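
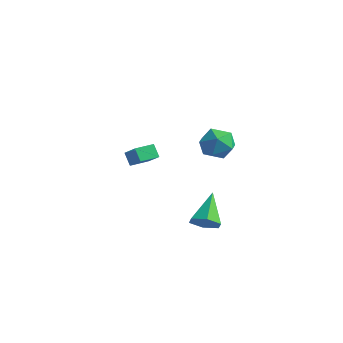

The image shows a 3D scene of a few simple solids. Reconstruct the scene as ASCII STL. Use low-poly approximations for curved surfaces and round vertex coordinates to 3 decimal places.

solid 
facet normal -0.599 0.179 0.780
outer loop
vertex -3.821 2.417 -2.375
vertex -3.497 3.593 -2.396
vertex -4.893 2.697 -3.263
endloop
endfacet
facet normal -0.266 -0.964 0.017
outer loop
vertex -4.323 2.527 -4.004
vertex -3.821 2.417 -2.375
vertex -4.893 2.697 -3.263
endloop
endfacet
facet normal -0.599 0.179 0.780
outer loop
vertex -4.893 2.697 -3.263
vertex -3.497 3.593 -2.396
vertex -4.569 3.873 -3.284
endloop
endfacet
facet normal -0.755 0.197 -0.626
outer loop
vertex -4.569 3.873 -3.284
vertex -4.323 2.527 -4.004
vertex -4.893 2.697 -3.263
endloop
endfacet
facet normal 0.755 -0.197 0.626
outer loop
vertex -3.821 2.417 -2.375
vertex -2.927 3.423 -3.137
vertex -3.497 3.593 -2.396
endloop
endfacet
facet normal -0.266 -0.964 0.017
outer loop
vertex -3.251 2.247 -3.116
vertex -3.821 2.417 -2.375
vertex -4.323 2.527 -4.004
endloop
endfacet
facet normal 0.755 -0.197 0.626
outer loop
vertex -3.251 2.247 -3.116
vertex -2.927 3.423 -3.137
vertex -3.821 2.417 -2.375
endloop
endfacet
facet normal 0.266 0.964 -0.017
outer loop
vertex -3.497 3.593 -2.396
vertex -2.927 3.423 -3.137
vertex -4.569 3.873 -3.284
endloop
endfacet
facet normal -0.755 0.197 -0.626
outer loop
vertex -3.999 3.703 -4.025
vertex -4.323 2.527 -4.004
vertex -4.569 3.873 -3.284
endloop
endfacet
facet normal 0.266 0.964 -0.017
outer loop
vertex -4.569 3.873 -3.284
vertex -2.927 3.423 -3.137
vertex -3.999 3.703 -4.025
endloop
endfacet
facet normal 0.599 -0.179 -0.780
outer loop
vertex -3.999 3.703 -4.025
vertex -3.251 2.247 -3.116
vertex -4.323 2.527 -4.004
endloop
endfacet
facet normal 0.599 -0.179 -0.780
outer loop
vertex -2.927 3.423 -3.137
vertex -3.251 2.247 -3.116
vertex -3.999 3.703 -4.025
endloop
endfacet
facet normal -0.796 0.578 -0.182
outer loop
vertex 0.708 4.092 -1.299
vertex 0.12 3.532 -0.506
vertex 0.723 4.452 -0.222
endloop
endfacet
facet normal -0.190 0.932 -0.309
outer loop
vertex 0.708 4.092 -1.299
vertex 0.723 4.452 -0.222
vertex 1.681 4.445 -0.832
endloop
endfacet
facet normal 0.178 0.571 -0.802
outer loop
vertex 0.708 4.092 -1.299
vertex 1.681 4.445 -0.832
vertex 1.67 3.522 -1.492
endloop
endfacet
facet normal -0.201 -0.007 -0.980
outer loop
vertex 0.708 4.092 -1.299
vertex 1.67 3.522 -1.492
vertex 0.706 2.957 -1.29
endloop
endfacet
facet normal -0.802 -0.003 -0.597
outer loop
vertex 0.708 4.092 -1.299
vertex 0.706 2.957 -1.29
vertex 0.12 3.532 -0.506
endloop
endfacet
facet normal 0.194 0.936 0.294
outer loop
vertex 1.681 4.445 -0.832
vertex 0.723 4.452 -0.222
vertex 1.694 4.103 0.25
endloop
endfacet
facet normal -0.787 0.362 0.499
outer loop
vertex 0.723 4.452 -0.222
vertex 0.12 3.532 -0.506
vertex 0.73 3.538 0.452
endloop
endfacet
facet normal -0.798 -0.577 -0.173
outer loop
vertex 0.12 3.532 -0.506
vertex 0.706 2.957 -1.29
vertex 0.719 2.615 -0.208
endloop
endfacet
facet normal 0.176 -0.583 -0.793
outer loop
vertex 0.706 2.957 -1.29
vertex 1.67 3.522 -1.492
vertex 1.677 2.608 -0.818
endloop
endfacet
facet normal 0.789 0.351 -0.504
outer loop
vertex 1.67 3.522 -1.492
vertex 1.681 4.445 -0.832
vertex 2.28 3.528 -0.534
endloop
endfacet
facet normal 0.201 0.007 0.980
outer loop
vertex 1.692 2.968 0.259
vertex 1.694 4.103 0.25
vertex 0.73 3.538 0.452
endloop
endfacet
facet normal -0.178 -0.571 0.802
outer loop
vertex 1.692 2.968 0.259
vertex 0.73 3.538 0.452
vertex 0.719 2.615 -0.208
endloop
endfacet
facet normal 0.190 -0.932 0.309
outer loop
vertex 1.692 2.968 0.259
vertex 0.719 2.615 -0.208
vertex 1.677 2.608 -0.818
endloop
endfacet
facet normal 0.796 -0.578 0.182
outer loop
vertex 1.692 2.968 0.259
vertex 1.677 2.608 -0.818
vertex 2.28 3.528 -0.534
endloop
endfacet
facet normal 0.802 0.003 0.597
outer loop
vertex 1.692 2.968 0.259
vertex 2.28 3.528 -0.534
vertex 1.694 4.103 0.25
endloop
endfacet
facet normal -0.176 0.583 0.793
outer loop
vertex 0.73 3.538 0.452
vertex 1.694 4.103 0.25
vertex 0.723 4.452 -0.222
endloop
endfacet
facet normal -0.789 -0.351 0.504
outer loop
vertex 0.719 2.615 -0.208
vertex 0.73 3.538 0.452
vertex 0.12 3.532 -0.506
endloop
endfacet
facet normal -0.194 -0.936 -0.294
outer loop
vertex 1.677 2.608 -0.818
vertex 0.719 2.615 -0.208
vertex 0.706 2.957 -1.29
endloop
endfacet
facet normal 0.787 -0.362 -0.499
outer loop
vertex 2.28 3.528 -0.534
vertex 1.677 2.608 -0.818
vertex 1.67 3.522 -1.492
endloop
endfacet
facet normal 0.798 0.577 0.173
outer loop
vertex 1.694 4.103 0.25
vertex 2.28 3.528 -0.534
vertex 1.681 4.445 -0.832
endloop
endfacet
facet normal 0.363 -0.699 -0.616
outer loop
vertex 3.681 0.815 -4.859
vertex 3.296 0.159 -4.342
vertex 2.826 0.53 -5.04
endloop
endfacet
facet normal -0.175 0.846 -0.504
outer loop
vertex 3.681 0.815 -4.859
vertex 2.826 0.53 -5.04
vertex 2.504 1.681 -2.998
endloop
endfacet
facet normal 0.364 -0.699 -0.616
outer loop
vertex 2.826 0.53 -5.04
vertex 3.296 0.159 -4.342
vertex 2.44 -0.126 -4.524
endloop
endfacet
facet normal -0.906 0.291 -0.307
outer loop
vertex 2.826 0.53 -5.04
vertex 2.44 -0.126 -4.524
vertex 2.504 1.681 -2.998
endloop
endfacet
facet normal 0.364 -0.698 -0.617
outer loop
vertex 2.44 -0.126 -4.524
vertex 3.296 0.159 -4.342
vertex 2.911 -0.498 -3.826
endloop
endfacet
facet normal -0.856 -0.315 0.409
outer loop
vertex 2.44 -0.126 -4.524
vertex 2.911 -0.498 -3.826
vertex 2.504 1.681 -2.998
endloop
endfacet
facet normal 0.364 -0.698 -0.617
outer loop
vertex 2.911 -0.498 -3.826
vertex 3.296 0.159 -4.342
vertex 3.766 -0.213 -3.644
endloop
endfacet
facet normal -0.075 -0.366 0.927
outer loop
vertex 2.911 -0.498 -3.826
vertex 3.766 -0.213 -3.644
vertex 2.504 1.681 -2.998
endloop
endfacet
facet normal 0.363 -0.699 -0.617
outer loop
vertex 3.766 -0.213 -3.644
vertex 3.296 0.159 -4.342
vertex 4.152 0.444 -4.161
endloop
endfacet
facet normal 0.657 0.189 0.730
outer loop
vertex 3.766 -0.213 -3.644
vertex 4.152 0.444 -4.161
vertex 2.504 1.681 -2.998
endloop
endfacet
facet normal 0.363 -0.699 -0.616
outer loop
vertex 4.152 0.444 -4.161
vertex 3.296 0.159 -4.342
vertex 3.681 0.815 -4.859
endloop
endfacet
facet normal 0.606 0.795 0.013
outer loop
vertex 4.152 0.444 -4.161
vertex 3.681 0.815 -4.859
vertex 2.504 1.681 -2.998
endloop
endfacet

endsolid


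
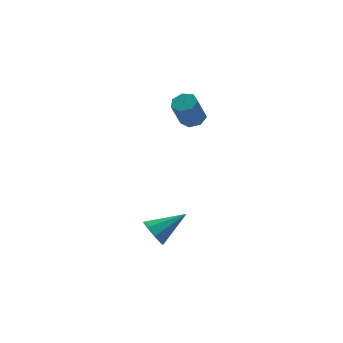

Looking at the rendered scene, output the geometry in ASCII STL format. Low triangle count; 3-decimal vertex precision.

solid 
facet normal 0.327 0.233 -0.916
outer loop
vertex 1.025 3.121 3.322
vertex 0.375 3.348 3.148
vertex 0.911 3.716 3.433
endloop
endfacet
facet normal 0.927 0.110 0.360
outer loop
vertex 1.025 3.121 3.322
vertex 0.911 3.716 3.433
vertex 0.494 2.744 4.806
endloop
endfacet
facet normal 0.927 0.109 0.359
outer loop
vertex 0.494 2.744 4.806
vertex 0.911 3.716 3.433
vertex 0.381 3.339 4.917
endloop
endfacet
facet normal -0.327 -0.233 0.916
outer loop
vertex 0.494 2.744 4.806
vertex 0.381 3.339 4.917
vertex -0.155 2.972 4.632
endloop
endfacet
facet normal 0.328 0.232 -0.916
outer loop
vertex 0.911 3.716 3.433
vertex 0.375 3.348 3.148
vertex 0.394 4.035 3.329
endloop
endfacet
facet normal 0.435 0.823 0.364
outer loop
vertex 0.911 3.716 3.433
vertex 0.394 4.035 3.329
vertex 0.381 3.339 4.917
endloop
endfacet
facet normal 0.435 0.823 0.364
outer loop
vertex 0.381 3.339 4.917
vertex 0.394 4.035 3.329
vertex -0.136 3.658 4.813
endloop
endfacet
facet normal -0.328 -0.233 0.916
outer loop
vertex 0.381 3.339 4.917
vertex -0.136 3.658 4.813
vertex -0.155 2.972 4.632
endloop
endfacet
facet normal 0.327 0.232 -0.916
outer loop
vertex 0.394 4.035 3.329
vertex 0.375 3.348 3.148
vertex -0.137 3.836 3.089
endloop
endfacet
facet normal -0.387 0.917 0.095
outer loop
vertex 0.394 4.035 3.329
vertex -0.137 3.836 3.089
vertex -0.136 3.658 4.813
endloop
endfacet
facet normal -0.387 0.917 0.095
outer loop
vertex -0.136 3.658 4.813
vertex -0.137 3.836 3.089
vertex -0.667 3.459 4.573
endloop
endfacet
facet normal -0.327 -0.233 0.916
outer loop
vertex -0.136 3.658 4.813
vertex -0.667 3.459 4.573
vertex -0.155 2.972 4.632
endloop
endfacet
facet normal 0.328 0.233 -0.916
outer loop
vertex -0.137 3.836 3.089
vertex 0.375 3.348 3.148
vertex -0.283 3.271 2.893
endloop
endfacet
facet normal -0.915 0.321 -0.245
outer loop
vertex -0.137 3.836 3.089
vertex -0.283 3.271 2.893
vertex -0.667 3.459 4.573
endloop
endfacet
facet normal -0.915 0.321 -0.245
outer loop
vertex -0.667 3.459 4.573
vertex -0.283 3.271 2.893
vertex -0.813 2.894 4.377
endloop
endfacet
facet normal -0.327 -0.233 0.916
outer loop
vertex -0.667 3.459 4.573
vertex -0.813 2.894 4.377
vertex -0.155 2.972 4.632
endloop
endfacet
facet normal 0.328 0.233 -0.916
outer loop
vertex -0.283 3.271 2.893
vertex 0.375 3.348 3.148
vertex 0.067 2.764 2.889
endloop
endfacet
facet normal -0.755 -0.518 -0.401
outer loop
vertex -0.283 3.271 2.893
vertex 0.067 2.764 2.889
vertex -0.813 2.894 4.377
endloop
endfacet
facet normal -0.755 -0.518 -0.401
outer loop
vertex -0.813 2.894 4.377
vertex 0.067 2.764 2.889
vertex -0.463 2.387 4.373
endloop
endfacet
facet normal -0.327 -0.233 0.916
outer loop
vertex -0.813 2.894 4.377
vertex -0.463 2.387 4.373
vertex -0.155 2.972 4.632
endloop
endfacet
facet normal 0.327 0.233 -0.916
outer loop
vertex 0.067 2.764 2.889
vertex 0.375 3.348 3.148
vertex 0.649 2.697 3.08
endloop
endfacet
facet normal -0.027 -0.966 -0.255
outer loop
vertex 0.067 2.764 2.889
vertex 0.649 2.697 3.08
vertex -0.463 2.387 4.373
endloop
endfacet
facet normal -0.027 -0.966 -0.255
outer loop
vertex -0.463 2.387 4.373
vertex 0.649 2.697 3.08
vertex 0.119 2.32 4.564
endloop
endfacet
facet normal -0.327 -0.233 0.916
outer loop
vertex -0.463 2.387 4.373
vertex 0.119 2.32 4.564
vertex -0.155 2.972 4.632
endloop
endfacet
facet normal 0.327 0.233 -0.916
outer loop
vertex 0.649 2.697 3.08
vertex 0.375 3.348 3.148
vertex 1.025 3.121 3.322
endloop
endfacet
facet normal 0.722 -0.687 0.083
outer loop
vertex 0.649 2.697 3.08
vertex 1.025 3.121 3.322
vertex 0.119 2.32 4.564
endloop
endfacet
facet normal 0.722 -0.687 0.084
outer loop
vertex 0.119 2.32 4.564
vertex 1.025 3.121 3.322
vertex 0.494 2.744 4.806
endloop
endfacet
facet normal -0.327 -0.233 0.916
outer loop
vertex 0.119 2.32 4.564
vertex 0.494 2.744 4.806
vertex -0.155 2.972 4.632
endloop
endfacet
facet normal -0.854 -0.190 -0.484
outer loop
vertex -2.326 -3.04 -0.946
vertex -2.655 -3.343 -0.247
vertex -2.62 -2.594 -0.602
endloop
endfacet
facet normal 0.535 0.708 -0.460
outer loop
vertex -2.326 -3.04 -0.946
vertex -2.62 -2.594 -0.602
vertex -1.005 -2.977 0.687
endloop
endfacet
facet normal -0.855 -0.189 -0.484
outer loop
vertex -2.62 -2.594 -0.602
vertex -2.655 -3.343 -0.247
vertex -2.934 -2.587 -0.05
endloop
endfacet
facet normal 0.167 0.982 0.083
outer loop
vertex -2.62 -2.594 -0.602
vertex -2.934 -2.587 -0.05
vertex -1.005 -2.977 0.687
endloop
endfacet
facet normal -0.855 -0.190 -0.483
outer loop
vertex -2.934 -2.587 -0.05
vertex -2.655 -3.343 -0.247
vertex -3.084 -3.023 0.387
endloop
endfacet
facet normal -0.114 0.723 0.682
outer loop
vertex -2.934 -2.587 -0.05
vertex -3.084 -3.023 0.387
vertex -1.005 -2.977 0.687
endloop
endfacet
facet normal -0.855 -0.189 -0.483
outer loop
vertex -3.084 -3.023 0.387
vertex -2.655 -3.343 -0.247
vertex -2.983 -3.647 0.453
endloop
endfacet
facet normal -0.144 0.081 0.986
outer loop
vertex -3.084 -3.023 0.387
vertex -2.983 -3.647 0.453
vertex -1.005 -2.977 0.687
endloop
endfacet
facet normal -0.855 -0.191 -0.483
outer loop
vertex -2.983 -3.647 0.453
vertex -2.655 -3.343 -0.247
vertex -2.689 -4.093 0.109
endloop
endfacet
facet normal 0.096 -0.568 0.818
outer loop
vertex -2.983 -3.647 0.453
vertex -2.689 -4.093 0.109
vertex -1.005 -2.977 0.687
endloop
endfacet
facet normal -0.855 -0.190 -0.483
outer loop
vertex -2.689 -4.093 0.109
vertex -2.655 -3.343 -0.247
vertex -2.375 -4.1 -0.444
endloop
endfacet
facet normal 0.464 -0.842 0.274
outer loop
vertex -2.689 -4.093 0.109
vertex -2.375 -4.1 -0.444
vertex -1.005 -2.977 0.687
endloop
endfacet
facet normal -0.854 -0.190 -0.484
outer loop
vertex -2.375 -4.1 -0.444
vertex -2.655 -3.343 -0.247
vertex -2.225 -3.664 -0.88
endloop
endfacet
facet normal 0.745 -0.582 -0.325
outer loop
vertex -2.375 -4.1 -0.444
vertex -2.225 -3.664 -0.88
vertex -1.005 -2.977 0.687
endloop
endfacet
facet normal -0.854 -0.189 -0.484
outer loop
vertex -2.225 -3.664 -0.88
vertex -2.655 -3.343 -0.247
vertex -2.326 -3.04 -0.946
endloop
endfacet
facet normal 0.775 0.059 -0.629
outer loop
vertex -2.225 -3.664 -0.88
vertex -2.326 -3.04 -0.946
vertex -1.005 -2.977 0.687
endloop
endfacet

endsolid


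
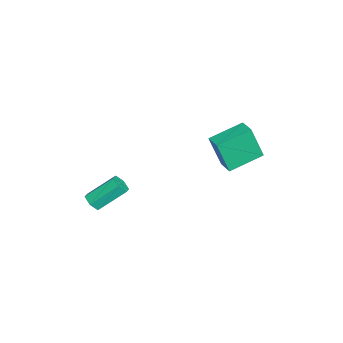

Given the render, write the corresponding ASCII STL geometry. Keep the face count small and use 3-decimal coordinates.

solid 
facet normal -0.542 0.795 0.273
outer loop
vertex -4.358 3.454 3.421
vertex -3.492 3.983 3.598
vertex -4.366 4.145 1.396
endloop
endfacet
facet normal -0.840 -0.514 -0.172
outer loop
vertex -3.228 2.477 0.822
vertex -4.358 3.454 3.421
vertex -4.366 4.145 1.396
endloop
endfacet
facet normal -0.543 0.794 0.274
outer loop
vertex -4.366 4.145 1.396
vertex -3.492 3.983 3.598
vertex -3.501 4.675 1.573
endloop
endfacet
facet normal -0.004 0.323 -0.946
outer loop
vertex -3.501 4.675 1.573
vertex -3.228 2.477 0.822
vertex -4.366 4.145 1.396
endloop
endfacet
facet normal 0.004 -0.323 0.946
outer loop
vertex -4.358 3.454 3.421
vertex -2.354 2.315 3.024
vertex -3.492 3.983 3.598
endloop
endfacet
facet normal -0.840 -0.514 -0.172
outer loop
vertex -3.219 1.785 2.847
vertex -4.358 3.454 3.421
vertex -3.228 2.477 0.822
endloop
endfacet
facet normal 0.004 -0.323 0.946
outer loop
vertex -3.219 1.785 2.847
vertex -2.354 2.315 3.024
vertex -4.358 3.454 3.421
endloop
endfacet
facet normal 0.840 0.514 0.172
outer loop
vertex -3.492 3.983 3.598
vertex -2.354 2.315 3.024
vertex -3.501 4.675 1.573
endloop
endfacet
facet normal -0.004 0.323 -0.946
outer loop
vertex -2.362 3.006 0.999
vertex -3.228 2.477 0.822
vertex -3.501 4.675 1.573
endloop
endfacet
facet normal 0.840 0.514 0.172
outer loop
vertex -3.501 4.675 1.573
vertex -2.354 2.315 3.024
vertex -2.362 3.006 0.999
endloop
endfacet
facet normal 0.542 -0.795 -0.274
outer loop
vertex -2.362 3.006 0.999
vertex -3.219 1.785 2.847
vertex -3.228 2.477 0.822
endloop
endfacet
facet normal 0.543 -0.794 -0.273
outer loop
vertex -2.354 2.315 3.024
vertex -3.219 1.785 2.847
vertex -2.362 3.006 0.999
endloop
endfacet
facet normal 0.242 -0.728 -0.642
outer loop
vertex 1.707 -3.65 0.926
vertex 1.144 -3.612 0.671
vertex 1.607 -3.264 0.451
endloop
endfacet
facet normal 0.957 0.289 0.033
outer loop
vertex 1.707 -3.65 0.926
vertex 1.607 -3.264 0.451
vertex 1.24 -2.245 2.164
endloop
endfacet
facet normal 0.957 0.289 0.033
outer loop
vertex 1.24 -2.245 2.164
vertex 1.607 -3.264 0.451
vertex 1.14 -1.859 1.689
endloop
endfacet
facet normal -0.243 0.727 0.642
outer loop
vertex 1.24 -2.245 2.164
vertex 1.14 -1.859 1.689
vertex 0.676 -2.208 1.909
endloop
endfacet
facet normal 0.242 -0.728 -0.641
outer loop
vertex 1.607 -3.264 0.451
vertex 1.144 -3.612 0.671
vertex 1.043 -3.227 0.196
endloop
endfacet
facet normal 0.338 0.683 -0.648
outer loop
vertex 1.607 -3.264 0.451
vertex 1.043 -3.227 0.196
vertex 1.14 -1.859 1.689
endloop
endfacet
facet normal 0.338 0.683 -0.648
outer loop
vertex 1.14 -1.859 1.689
vertex 1.043 -3.227 0.196
vertex 0.576 -1.822 1.434
endloop
endfacet
facet normal -0.243 0.727 0.642
outer loop
vertex 1.14 -1.859 1.689
vertex 0.576 -1.822 1.434
vertex 0.676 -2.208 1.909
endloop
endfacet
facet normal 0.242 -0.728 -0.641
outer loop
vertex 1.043 -3.227 0.196
vertex 1.144 -3.612 0.671
vertex 0.58 -3.575 0.416
endloop
endfacet
facet normal -0.619 0.393 -0.680
outer loop
vertex 1.043 -3.227 0.196
vertex 0.58 -3.575 0.416
vertex 0.576 -1.822 1.434
endloop
endfacet
facet normal -0.619 0.393 -0.680
outer loop
vertex 0.576 -1.822 1.434
vertex 0.58 -3.575 0.416
vertex 0.113 -2.17 1.654
endloop
endfacet
facet normal -0.242 0.728 0.642
outer loop
vertex 0.576 -1.822 1.434
vertex 0.113 -2.17 1.654
vertex 0.676 -2.208 1.909
endloop
endfacet
facet normal 0.243 -0.727 -0.642
outer loop
vertex 0.58 -3.575 0.416
vertex 1.144 -3.612 0.671
vertex 0.68 -3.961 0.891
endloop
endfacet
facet normal -0.957 -0.289 -0.033
outer loop
vertex 0.58 -3.575 0.416
vertex 0.68 -3.961 0.891
vertex 0.113 -2.17 1.654
endloop
endfacet
facet normal -0.957 -0.289 -0.033
outer loop
vertex 0.113 -2.17 1.654
vertex 0.68 -3.961 0.891
vertex 0.213 -2.556 2.129
endloop
endfacet
facet normal -0.242 0.728 0.642
outer loop
vertex 0.113 -2.17 1.654
vertex 0.213 -2.556 2.129
vertex 0.676 -2.208 1.909
endloop
endfacet
facet normal 0.243 -0.727 -0.642
outer loop
vertex 0.68 -3.961 0.891
vertex 1.144 -3.612 0.671
vertex 1.244 -3.998 1.146
endloop
endfacet
facet normal -0.338 -0.683 0.648
outer loop
vertex 0.68 -3.961 0.891
vertex 1.244 -3.998 1.146
vertex 0.213 -2.556 2.129
endloop
endfacet
facet normal -0.338 -0.683 0.648
outer loop
vertex 0.213 -2.556 2.129
vertex 1.244 -3.998 1.146
vertex 0.777 -2.593 2.384
endloop
endfacet
facet normal -0.242 0.728 0.641
outer loop
vertex 0.213 -2.556 2.129
vertex 0.777 -2.593 2.384
vertex 0.676 -2.208 1.909
endloop
endfacet
facet normal 0.242 -0.728 -0.642
outer loop
vertex 1.244 -3.998 1.146
vertex 1.144 -3.612 0.671
vertex 1.707 -3.65 0.926
endloop
endfacet
facet normal 0.619 -0.393 0.680
outer loop
vertex 1.244 -3.998 1.146
vertex 1.707 -3.65 0.926
vertex 0.777 -2.593 2.384
endloop
endfacet
facet normal 0.619 -0.393 0.680
outer loop
vertex 0.777 -2.593 2.384
vertex 1.707 -3.65 0.926
vertex 1.24 -2.245 2.164
endloop
endfacet
facet normal -0.242 0.728 0.641
outer loop
vertex 0.777 -2.593 2.384
vertex 1.24 -2.245 2.164
vertex 0.676 -2.208 1.909
endloop
endfacet

endsolid


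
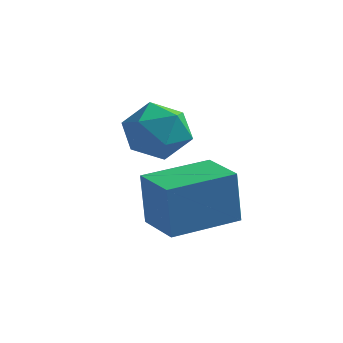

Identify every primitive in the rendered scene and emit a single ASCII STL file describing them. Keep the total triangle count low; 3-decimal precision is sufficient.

solid 
facet normal -0.748 0.658 -0.087
outer loop
vertex 0.017 1.143 0.902
vertex 1.444 2.777 0.98
vertex 0.174 1.09 -0.85
endloop
endfacet
facet normal -0.658 -0.752 -0.036
outer loop
vertex 1.296 0.103 -0.72
vertex 0.017 1.143 0.902
vertex 0.174 1.09 -0.85
endloop
endfacet
facet normal -0.748 0.658 -0.087
outer loop
vertex 0.174 1.09 -0.85
vertex 1.444 2.777 0.98
vertex 1.6 2.723 -0.772
endloop
endfacet
facet normal 0.089 -0.030 -0.996
outer loop
vertex 1.6 2.723 -0.772
vertex 1.296 0.103 -0.72
vertex 0.174 1.09 -0.85
endloop
endfacet
facet normal -0.089 0.030 0.996
outer loop
vertex 0.017 1.143 0.902
vertex 2.566 1.79 1.11
vertex 1.444 2.777 0.98
endloop
endfacet
facet normal -0.657 -0.753 -0.035
outer loop
vertex 1.14 0.157 1.032
vertex 0.017 1.143 0.902
vertex 1.296 0.103 -0.72
endloop
endfacet
facet normal -0.089 0.030 0.996
outer loop
vertex 1.14 0.157 1.032
vertex 2.566 1.79 1.11
vertex 0.017 1.143 0.902
endloop
endfacet
facet normal 0.658 0.752 0.035
outer loop
vertex 1.444 2.777 0.98
vertex 2.566 1.79 1.11
vertex 1.6 2.723 -0.772
endloop
endfacet
facet normal 0.089 -0.030 -0.996
outer loop
vertex 2.723 1.737 -0.642
vertex 1.296 0.103 -0.72
vertex 1.6 2.723 -0.772
endloop
endfacet
facet normal 0.657 0.753 0.036
outer loop
vertex 1.6 2.723 -0.772
vertex 2.566 1.79 1.11
vertex 2.723 1.737 -0.642
endloop
endfacet
facet normal 0.748 -0.658 0.087
outer loop
vertex 2.723 1.737 -0.642
vertex 1.14 0.157 1.032
vertex 1.296 0.103 -0.72
endloop
endfacet
facet normal 0.748 -0.658 0.087
outer loop
vertex 2.566 1.79 1.11
vertex 1.14 0.157 1.032
vertex 2.723 1.737 -0.642
endloop
endfacet
facet normal 0.063 0.996 -0.068
outer loop
vertex -0.243 4.651 0.641
vertex -1.093 4.755 1.371
vertex -0.032 4.713 1.744
endloop
endfacet
facet normal 0.701 0.692 -0.173
outer loop
vertex -0.243 4.651 0.641
vertex -0.032 4.713 1.744
vertex 0.533 3.981 1.104
endloop
endfacet
facet normal 0.644 0.244 -0.725
outer loop
vertex -0.243 4.651 0.641
vertex 0.533 3.981 1.104
vertex -0.178 3.57 0.335
endloop
endfacet
facet normal -0.029 0.271 -0.962
outer loop
vertex -0.243 4.651 0.641
vertex -0.178 3.57 0.335
vertex -1.183 4.049 0.5
endloop
endfacet
facet normal -0.388 0.735 -0.556
outer loop
vertex -0.243 4.651 0.641
vertex -1.183 4.049 0.5
vertex -1.093 4.755 1.371
endloop
endfacet
facet normal 0.860 0.308 0.407
outer loop
vertex 0.533 3.981 1.104
vertex -0.032 4.713 1.744
vertex 0.163 3.671 2.12
endloop
endfacet
facet normal -0.171 0.799 0.576
outer loop
vertex -0.032 4.713 1.744
vertex -1.093 4.755 1.371
vertex -0.842 4.15 2.285
endloop
endfacet
facet normal -0.901 0.378 -0.213
outer loop
vertex -1.093 4.755 1.371
vertex -1.183 4.049 0.5
vertex -1.553 3.739 1.516
endloop
endfacet
facet normal -0.321 -0.374 -0.870
outer loop
vertex -1.183 4.049 0.5
vertex -0.178 3.57 0.335
vertex -0.988 3.007 0.876
endloop
endfacet
facet normal 0.768 -0.417 -0.487
outer loop
vertex -0.178 3.57 0.335
vertex 0.533 3.981 1.104
vertex 0.073 2.965 1.249
endloop
endfacet
facet normal 0.029 -0.271 0.962
outer loop
vertex -0.777 3.069 1.979
vertex 0.163 3.671 2.12
vertex -0.842 4.15 2.285
endloop
endfacet
facet normal -0.644 -0.244 0.725
outer loop
vertex -0.777 3.069 1.979
vertex -0.842 4.15 2.285
vertex -1.553 3.739 1.516
endloop
endfacet
facet normal -0.701 -0.692 0.173
outer loop
vertex -0.777 3.069 1.979
vertex -1.553 3.739 1.516
vertex -0.988 3.007 0.876
endloop
endfacet
facet normal -0.063 -0.996 0.068
outer loop
vertex -0.777 3.069 1.979
vertex -0.988 3.007 0.876
vertex 0.073 2.965 1.249
endloop
endfacet
facet normal 0.388 -0.735 0.556
outer loop
vertex -0.777 3.069 1.979
vertex 0.073 2.965 1.249
vertex 0.163 3.671 2.12
endloop
endfacet
facet normal 0.321 0.374 0.870
outer loop
vertex -0.842 4.15 2.285
vertex 0.163 3.671 2.12
vertex -0.032 4.713 1.744
endloop
endfacet
facet normal -0.768 0.417 0.487
outer loop
vertex -1.553 3.739 1.516
vertex -0.842 4.15 2.285
vertex -1.093 4.755 1.371
endloop
endfacet
facet normal -0.860 -0.308 -0.407
outer loop
vertex -0.988 3.007 0.876
vertex -1.553 3.739 1.516
vertex -1.183 4.049 0.5
endloop
endfacet
facet normal 0.171 -0.799 -0.576
outer loop
vertex 0.073 2.965 1.249
vertex -0.988 3.007 0.876
vertex -0.178 3.57 0.335
endloop
endfacet
facet normal 0.901 -0.378 0.213
outer loop
vertex 0.163 3.671 2.12
vertex 0.073 2.965 1.249
vertex 0.533 3.981 1.104
endloop
endfacet

endsolid


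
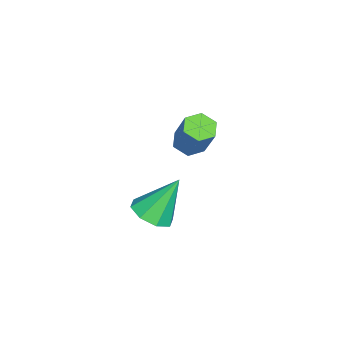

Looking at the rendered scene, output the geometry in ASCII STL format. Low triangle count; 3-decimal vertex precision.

solid 
facet normal -0.379 -0.333 -0.864
outer loop
vertex -3.185 3.051 -0.63
vertex -3.856 2.938 -0.292
vertex -3.703 3.607 -0.617
endloop
endfacet
facet normal 0.626 0.595 -0.504
outer loop
vertex -3.185 3.051 -0.63
vertex -3.703 3.607 -0.617
vertex -2.473 3.676 0.994
endloop
endfacet
facet normal 0.627 0.594 -0.504
outer loop
vertex -2.473 3.676 0.994
vertex -3.703 3.607 -0.617
vertex -2.99 4.232 1.007
endloop
endfacet
facet normal 0.379 0.332 0.864
outer loop
vertex -2.473 3.676 0.994
vertex -2.99 4.232 1.007
vertex -3.144 3.562 1.332
endloop
endfacet
facet normal -0.379 -0.333 -0.864
outer loop
vertex -3.703 3.607 -0.617
vertex -3.856 2.938 -0.292
vertex -4.374 3.494 -0.279
endloop
endfacet
facet normal -0.276 0.931 -0.237
outer loop
vertex -3.703 3.607 -0.617
vertex -4.374 3.494 -0.279
vertex -2.99 4.232 1.007
endloop
endfacet
facet normal -0.276 0.931 -0.237
outer loop
vertex -2.99 4.232 1.007
vertex -4.374 3.494 -0.279
vertex -3.661 4.119 1.345
endloop
endfacet
facet normal 0.379 0.332 0.864
outer loop
vertex -2.99 4.232 1.007
vertex -3.661 4.119 1.345
vertex -3.144 3.562 1.332
endloop
endfacet
facet normal -0.379 -0.333 -0.864
outer loop
vertex -4.374 3.494 -0.279
vertex -3.856 2.938 -0.292
vertex -4.527 2.824 0.046
endloop
endfacet
facet normal -0.903 0.336 0.267
outer loop
vertex -4.374 3.494 -0.279
vertex -4.527 2.824 0.046
vertex -3.661 4.119 1.345
endloop
endfacet
facet normal -0.903 0.337 0.266
outer loop
vertex -3.661 4.119 1.345
vertex -4.527 2.824 0.046
vertex -3.815 3.449 1.67
endloop
endfacet
facet normal 0.379 0.332 0.864
outer loop
vertex -3.661 4.119 1.345
vertex -3.815 3.449 1.67
vertex -3.144 3.562 1.332
endloop
endfacet
facet normal -0.379 -0.332 -0.864
outer loop
vertex -4.527 2.824 0.046
vertex -3.856 2.938 -0.292
vertex -4.01 2.268 0.033
endloop
endfacet
facet normal -0.627 -0.595 0.504
outer loop
vertex -4.527 2.824 0.046
vertex -4.01 2.268 0.033
vertex -3.815 3.449 1.67
endloop
endfacet
facet normal -0.626 -0.595 0.504
outer loop
vertex -3.815 3.449 1.67
vertex -4.01 2.268 0.033
vertex -3.297 2.893 1.657
endloop
endfacet
facet normal 0.379 0.333 0.864
outer loop
vertex -3.815 3.449 1.67
vertex -3.297 2.893 1.657
vertex -3.144 3.562 1.332
endloop
endfacet
facet normal -0.379 -0.332 -0.864
outer loop
vertex -4.01 2.268 0.033
vertex -3.856 2.938 -0.292
vertex -3.339 2.381 -0.305
endloop
endfacet
facet normal 0.276 -0.931 0.237
outer loop
vertex -4.01 2.268 0.033
vertex -3.339 2.381 -0.305
vertex -3.297 2.893 1.657
endloop
endfacet
facet normal 0.276 -0.931 0.237
outer loop
vertex -3.297 2.893 1.657
vertex -3.339 2.381 -0.305
vertex -2.626 3.006 1.319
endloop
endfacet
facet normal 0.379 0.333 0.864
outer loop
vertex -3.297 2.893 1.657
vertex -2.626 3.006 1.319
vertex -3.144 3.562 1.332
endloop
endfacet
facet normal -0.379 -0.332 -0.864
outer loop
vertex -3.339 2.381 -0.305
vertex -3.856 2.938 -0.292
vertex -3.185 3.051 -0.63
endloop
endfacet
facet normal 0.903 -0.337 -0.267
outer loop
vertex -3.339 2.381 -0.305
vertex -3.185 3.051 -0.63
vertex -2.626 3.006 1.319
endloop
endfacet
facet normal 0.903 -0.336 -0.267
outer loop
vertex -2.626 3.006 1.319
vertex -3.185 3.051 -0.63
vertex -2.473 3.676 0.994
endloop
endfacet
facet normal 0.379 0.333 0.864
outer loop
vertex -2.626 3.006 1.319
vertex -2.473 3.676 0.994
vertex -3.144 3.562 1.332
endloop
endfacet
facet normal 0.256 -0.454 -0.853
outer loop
vertex 2.123 2.53 -0.254
vertex 1.261 2.759 -0.635
vertex 2.131 3.186 -0.601
endloop
endfacet
facet normal 0.791 0.279 0.545
outer loop
vertex 2.123 2.53 -0.254
vertex 2.131 3.186 -0.601
vertex 0.719 3.721 1.175
endloop
endfacet
facet normal 0.256 -0.454 -0.854
outer loop
vertex 2.131 3.186 -0.601
vertex 1.261 2.759 -0.635
vertex 1.63 3.592 -0.967
endloop
endfacet
facet normal 0.537 0.824 0.179
outer loop
vertex 2.131 3.186 -0.601
vertex 1.63 3.592 -0.967
vertex 0.719 3.721 1.175
endloop
endfacet
facet normal 0.256 -0.454 -0.854
outer loop
vertex 1.63 3.592 -0.967
vertex 1.261 2.759 -0.635
vertex 0.912 3.51 -1.139
endloop
endfacet
facet normal -0.090 0.991 -0.098
outer loop
vertex 1.63 3.592 -0.967
vertex 0.912 3.51 -1.139
vertex 0.719 3.721 1.175
endloop
endfacet
facet normal 0.256 -0.454 -0.854
outer loop
vertex 0.912 3.51 -1.139
vertex 1.261 2.759 -0.635
vertex 0.399 2.988 -1.015
endloop
endfacet
facet normal -0.722 0.681 -0.122
outer loop
vertex 0.912 3.51 -1.139
vertex 0.399 2.988 -1.015
vertex 0.719 3.721 1.175
endloop
endfacet
facet normal 0.256 -0.453 -0.854
outer loop
vertex 0.399 2.988 -1.015
vertex 1.261 2.759 -0.635
vertex 0.391 2.332 -0.669
endloop
endfacet
facet normal -0.990 0.075 0.120
outer loop
vertex 0.399 2.988 -1.015
vertex 0.391 2.332 -0.669
vertex 0.719 3.721 1.175
endloop
endfacet
facet normal 0.256 -0.454 -0.853
outer loop
vertex 0.391 2.332 -0.669
vertex 1.261 2.759 -0.635
vertex 0.893 1.926 -0.302
endloop
endfacet
facet normal -0.736 -0.471 0.486
outer loop
vertex 0.391 2.332 -0.669
vertex 0.893 1.926 -0.302
vertex 0.719 3.721 1.175
endloop
endfacet
facet normal 0.255 -0.454 -0.854
outer loop
vertex 0.893 1.926 -0.302
vertex 1.261 2.759 -0.635
vertex 1.61 2.007 -0.131
endloop
endfacet
facet normal -0.110 -0.638 0.762
outer loop
vertex 0.893 1.926 -0.302
vertex 1.61 2.007 -0.131
vertex 0.719 3.721 1.175
endloop
endfacet
facet normal 0.257 -0.453 -0.854
outer loop
vertex 1.61 2.007 -0.131
vertex 1.261 2.759 -0.635
vertex 2.123 2.53 -0.254
endloop
endfacet
facet normal 0.523 -0.328 0.787
outer loop
vertex 1.61 2.007 -0.131
vertex 2.123 2.53 -0.254
vertex 0.719 3.721 1.175
endloop
endfacet

endsolid


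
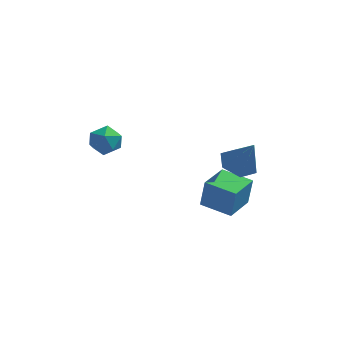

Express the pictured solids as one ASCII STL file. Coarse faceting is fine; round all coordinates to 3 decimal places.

solid 
facet normal -0.942 0.315 0.114
outer loop
vertex 1.06 -2.458 -2.635
vertex 1.624 -0.722 -2.766
vertex 0.84 -2.512 -4.31
endloop
endfacet
facet normal -0.308 -0.949 0.071
outer loop
vertex 2.536 -3.078 -4.514
vertex 1.06 -2.458 -2.635
vertex 0.84 -2.512 -4.31
endloop
endfacet
facet normal -0.942 0.314 0.114
outer loop
vertex 0.84 -2.512 -4.31
vertex 1.624 -0.722 -2.766
vertex 1.403 -0.776 -4.44
endloop
endfacet
facet normal -0.130 -0.032 -0.991
outer loop
vertex 1.403 -0.776 -4.44
vertex 2.536 -3.078 -4.514
vertex 0.84 -2.512 -4.31
endloop
endfacet
facet normal 0.130 0.033 0.991
outer loop
vertex 1.06 -2.458 -2.635
vertex 3.32 -1.288 -2.97
vertex 1.624 -0.722 -2.766
endloop
endfacet
facet normal -0.308 -0.949 0.071
outer loop
vertex 2.757 -3.024 -2.84
vertex 1.06 -2.458 -2.635
vertex 2.536 -3.078 -4.514
endloop
endfacet
facet normal 0.130 0.032 0.991
outer loop
vertex 2.757 -3.024 -2.84
vertex 3.32 -1.288 -2.97
vertex 1.06 -2.458 -2.635
endloop
endfacet
facet normal 0.308 0.949 -0.071
outer loop
vertex 1.624 -0.722 -2.766
vertex 3.32 -1.288 -2.97
vertex 1.403 -0.776 -4.44
endloop
endfacet
facet normal -0.131 -0.032 -0.991
outer loop
vertex 3.1 -1.342 -4.645
vertex 2.536 -3.078 -4.514
vertex 1.403 -0.776 -4.44
endloop
endfacet
facet normal 0.308 0.949 -0.071
outer loop
vertex 1.403 -0.776 -4.44
vertex 3.32 -1.288 -2.97
vertex 3.1 -1.342 -4.645
endloop
endfacet
facet normal 0.942 -0.315 -0.114
outer loop
vertex 3.1 -1.342 -4.645
vertex 2.757 -3.024 -2.84
vertex 2.536 -3.078 -4.514
endloop
endfacet
facet normal 0.943 -0.314 -0.114
outer loop
vertex 3.32 -1.288 -2.97
vertex 2.757 -3.024 -2.84
vertex 3.1 -1.342 -4.645
endloop
endfacet
facet normal -0.425 0.186 -0.886
outer loop
vertex 3.804 -3.259 -0.931
vertex 2.872 -3.101 -0.45
vertex 3.536 -2.288 -0.598
endloop
endfacet
facet normal 0.968 0.242 0.074
outer loop
vertex 3.804 -3.259 -0.931
vertex 3.536 -2.288 -0.598
vertex 3.688 -3.459 1.25
endloop
endfacet
facet normal -0.425 0.186 -0.886
outer loop
vertex 3.536 -2.288 -0.598
vertex 2.872 -3.101 -0.45
vertex 2.604 -2.131 -0.118
endloop
endfacet
facet normal 0.378 0.796 0.473
outer loop
vertex 3.536 -2.288 -0.598
vertex 2.604 -2.131 -0.118
vertex 3.688 -3.459 1.25
endloop
endfacet
facet normal -0.425 0.186 -0.886
outer loop
vertex 2.604 -2.131 -0.118
vertex 2.872 -3.101 -0.45
vertex 1.94 -2.944 0.03
endloop
endfacet
facet normal -0.406 0.474 0.782
outer loop
vertex 2.604 -2.131 -0.118
vertex 1.94 -2.944 0.03
vertex 3.688 -3.459 1.25
endloop
endfacet
facet normal -0.425 0.187 -0.886
outer loop
vertex 1.94 -2.944 0.03
vertex 2.872 -3.101 -0.45
vertex 2.208 -3.915 -0.303
endloop
endfacet
facet normal -0.601 -0.403 0.691
outer loop
vertex 1.94 -2.944 0.03
vertex 2.208 -3.915 -0.303
vertex 3.688 -3.459 1.25
endloop
endfacet
facet normal -0.425 0.187 -0.886
outer loop
vertex 2.208 -3.915 -0.303
vertex 2.872 -3.101 -0.45
vertex 3.14 -4.072 -0.783
endloop
endfacet
facet normal -0.011 -0.957 0.291
outer loop
vertex 2.208 -3.915 -0.303
vertex 3.14 -4.072 -0.783
vertex 3.688 -3.459 1.25
endloop
endfacet
facet normal -0.425 0.186 -0.886
outer loop
vertex 3.14 -4.072 -0.783
vertex 2.872 -3.101 -0.45
vertex 3.804 -3.259 -0.931
endloop
endfacet
facet normal 0.773 -0.634 -0.017
outer loop
vertex 3.14 -4.072 -0.783
vertex 3.804 -3.259 -0.931
vertex 3.688 -3.459 1.25
endloop
endfacet
facet normal -0.114 0.969 -0.218
outer loop
vertex -3.92 -2.8 -0.23
vertex -4.367 -2.66 0.628
vertex -3.397 -2.561 0.561
endloop
endfacet
facet normal 0.472 0.707 -0.526
outer loop
vertex -3.92 -2.8 -0.23
vertex -3.397 -2.561 0.561
vertex -3.065 -3.242 -0.057
endloop
endfacet
facet normal 0.277 0.165 -0.947
outer loop
vertex -3.92 -2.8 -0.23
vertex -3.065 -3.242 -0.057
vertex -3.831 -3.763 -0.372
endloop
endfacet
facet normal -0.432 0.092 -0.897
outer loop
vertex -3.92 -2.8 -0.23
vertex -3.831 -3.763 -0.372
vertex -4.635 -3.403 0.052
endloop
endfacet
facet normal -0.673 0.589 -0.447
outer loop
vertex -3.92 -2.8 -0.23
vertex -4.635 -3.403 0.052
vertex -4.367 -2.66 0.628
endloop
endfacet
facet normal 0.895 0.447 -0.012
outer loop
vertex -3.065 -3.242 -0.057
vertex -3.397 -2.561 0.561
vertex -2.985 -3.377 0.908
endloop
endfacet
facet normal -0.055 0.871 0.487
outer loop
vertex -3.397 -2.561 0.561
vertex -4.367 -2.66 0.628
vertex -3.789 -3.017 1.332
endloop
endfacet
facet normal -0.960 0.257 0.115
outer loop
vertex -4.367 -2.66 0.628
vertex -4.635 -3.403 0.052
vertex -4.555 -3.538 1.017
endloop
endfacet
facet normal -0.569 -0.548 -0.613
outer loop
vertex -4.635 -3.403 0.052
vertex -3.831 -3.763 -0.372
vertex -4.223 -4.219 0.399
endloop
endfacet
facet normal 0.578 -0.431 -0.693
outer loop
vertex -3.831 -3.763 -0.372
vertex -3.065 -3.242 -0.057
vertex -3.253 -4.12 0.332
endloop
endfacet
facet normal 0.432 -0.092 0.897
outer loop
vertex -3.7 -3.98 1.19
vertex -2.985 -3.377 0.908
vertex -3.789 -3.017 1.332
endloop
endfacet
facet normal -0.277 -0.165 0.947
outer loop
vertex -3.7 -3.98 1.19
vertex -3.789 -3.017 1.332
vertex -4.555 -3.538 1.017
endloop
endfacet
facet normal -0.472 -0.707 0.526
outer loop
vertex -3.7 -3.98 1.19
vertex -4.555 -3.538 1.017
vertex -4.223 -4.219 0.399
endloop
endfacet
facet normal 0.114 -0.969 0.218
outer loop
vertex -3.7 -3.98 1.19
vertex -4.223 -4.219 0.399
vertex -3.253 -4.12 0.332
endloop
endfacet
facet normal 0.673 -0.589 0.447
outer loop
vertex -3.7 -3.98 1.19
vertex -3.253 -4.12 0.332
vertex -2.985 -3.377 0.908
endloop
endfacet
facet normal 0.569 0.548 0.613
outer loop
vertex -3.789 -3.017 1.332
vertex -2.985 -3.377 0.908
vertex -3.397 -2.561 0.561
endloop
endfacet
facet normal -0.578 0.431 0.693
outer loop
vertex -4.555 -3.538 1.017
vertex -3.789 -3.017 1.332
vertex -4.367 -2.66 0.628
endloop
endfacet
facet normal -0.895 -0.447 0.012
outer loop
vertex -4.223 -4.219 0.399
vertex -4.555 -3.538 1.017
vertex -4.635 -3.403 0.052
endloop
endfacet
facet normal 0.055 -0.871 -0.487
outer loop
vertex -3.253 -4.12 0.332
vertex -4.223 -4.219 0.399
vertex -3.831 -3.763 -0.372
endloop
endfacet
facet normal 0.960 -0.257 -0.115
outer loop
vertex -2.985 -3.377 0.908
vertex -3.253 -4.12 0.332
vertex -3.065 -3.242 -0.057
endloop
endfacet

endsolid


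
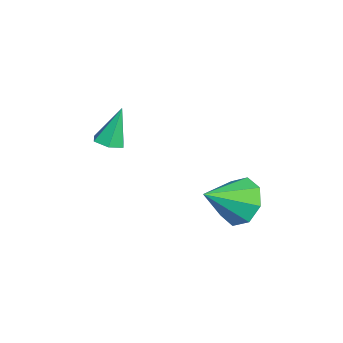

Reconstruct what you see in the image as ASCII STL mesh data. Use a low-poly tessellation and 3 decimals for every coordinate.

solid 
facet normal -0.447 0.725 -0.524
outer loop
vertex 1.27 3.668 -0.945
vertex 0.679 3.929 -0.079
vertex 1.637 4.237 -0.471
endloop
endfacet
facet normal 0.896 -0.332 -0.295
outer loop
vertex 1.27 3.668 -0.945
vertex 1.637 4.237 -0.471
vertex 1.481 2.631 0.859
endloop
endfacet
facet normal -0.447 0.724 -0.524
outer loop
vertex 1.637 4.237 -0.471
vertex 0.679 3.929 -0.079
vertex 1.443 4.626 0.232
endloop
endfacet
facet normal 0.972 0.088 0.220
outer loop
vertex 1.637 4.237 -0.471
vertex 1.443 4.626 0.232
vertex 1.481 2.631 0.859
endloop
endfacet
facet normal -0.448 0.725 -0.523
outer loop
vertex 1.443 4.626 0.232
vertex 0.679 3.929 -0.079
vertex 0.802 4.606 0.753
endloop
endfacet
facet normal 0.606 0.249 0.755
outer loop
vertex 1.443 4.626 0.232
vertex 0.802 4.606 0.753
vertex 1.481 2.631 0.859
endloop
endfacet
facet normal -0.448 0.725 -0.524
outer loop
vertex 0.802 4.606 0.753
vertex 0.679 3.929 -0.079
vertex 0.089 4.19 0.787
endloop
endfacet
facet normal 0.014 0.058 0.998
outer loop
vertex 0.802 4.606 0.753
vertex 0.089 4.19 0.787
vertex 1.481 2.631 0.859
endloop
endfacet
facet normal -0.448 0.725 -0.524
outer loop
vertex 0.089 4.19 0.787
vertex 0.679 3.929 -0.079
vertex -0.279 3.62 0.313
endloop
endfacet
facet normal -0.460 -0.373 0.806
outer loop
vertex 0.089 4.19 0.787
vertex -0.279 3.62 0.313
vertex 1.481 2.631 0.859
endloop
endfacet
facet normal -0.448 0.725 -0.524
outer loop
vertex -0.279 3.62 0.313
vertex 0.679 3.929 -0.079
vertex -0.085 3.232 -0.39
endloop
endfacet
facet normal -0.536 -0.793 0.290
outer loop
vertex -0.279 3.62 0.313
vertex -0.085 3.232 -0.39
vertex 1.481 2.631 0.859
endloop
endfacet
facet normal -0.447 0.724 -0.525
outer loop
vertex -0.085 3.232 -0.39
vertex 0.679 3.929 -0.079
vertex 0.557 3.251 -0.911
endloop
endfacet
facet normal -0.171 -0.954 -0.245
outer loop
vertex -0.085 3.232 -0.39
vertex 0.557 3.251 -0.911
vertex 1.481 2.631 0.859
endloop
endfacet
facet normal -0.448 0.724 -0.524
outer loop
vertex 0.557 3.251 -0.911
vertex 0.679 3.929 -0.079
vertex 1.27 3.668 -0.945
endloop
endfacet
facet normal 0.423 -0.763 -0.488
outer loop
vertex 0.557 3.251 -0.911
vertex 1.27 3.668 -0.945
vertex 1.481 2.631 0.859
endloop
endfacet
facet normal 0.191 -0.285 -0.939
outer loop
vertex -0.442 -0.724 1.959
vertex -1.06 -0.749 1.841
vertex -0.742 -0.214 1.743
endloop
endfacet
facet normal 0.757 0.576 0.308
outer loop
vertex -0.442 -0.724 1.959
vertex -0.742 -0.214 1.743
vertex -1.38 -0.271 3.419
endloop
endfacet
facet normal 0.191 -0.286 -0.939
outer loop
vertex -0.742 -0.214 1.743
vertex -1.06 -0.749 1.841
vertex -1.361 -0.24 1.625
endloop
endfacet
facet normal -0.045 0.999 0.017
outer loop
vertex -0.742 -0.214 1.743
vertex -1.361 -0.24 1.625
vertex -1.38 -0.271 3.419
endloop
endfacet
facet normal 0.191 -0.285 -0.939
outer loop
vertex -1.361 -0.24 1.625
vertex -1.06 -0.749 1.841
vertex -1.678 -0.775 1.723
endloop
endfacet
facet normal -0.860 0.510 -0.000
outer loop
vertex -1.361 -0.24 1.625
vertex -1.678 -0.775 1.723
vertex -1.38 -0.271 3.419
endloop
endfacet
facet normal 0.191 -0.285 -0.939
outer loop
vertex -1.678 -0.775 1.723
vertex -1.06 -0.749 1.841
vertex -1.378 -1.285 1.939
endloop
endfacet
facet normal -0.875 -0.399 0.273
outer loop
vertex -1.678 -0.775 1.723
vertex -1.378 -1.285 1.939
vertex -1.38 -0.271 3.419
endloop
endfacet
facet normal 0.191 -0.285 -0.939
outer loop
vertex -1.378 -1.285 1.939
vertex -1.06 -0.749 1.841
vertex -0.759 -1.259 2.057
endloop
endfacet
facet normal -0.073 -0.823 0.564
outer loop
vertex -1.378 -1.285 1.939
vertex -0.759 -1.259 2.057
vertex -1.38 -0.271 3.419
endloop
endfacet
facet normal 0.191 -0.285 -0.939
outer loop
vertex -0.759 -1.259 2.057
vertex -1.06 -0.749 1.841
vertex -0.442 -0.724 1.959
endloop
endfacet
facet normal 0.743 -0.334 0.581
outer loop
vertex -0.759 -1.259 2.057
vertex -0.442 -0.724 1.959
vertex -1.38 -0.271 3.419
endloop
endfacet

endsolid


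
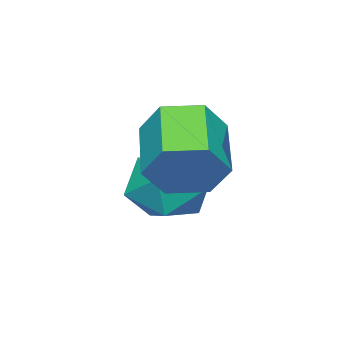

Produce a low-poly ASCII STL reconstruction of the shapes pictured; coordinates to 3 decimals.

solid 
facet normal -0.388 0.895 -0.221
outer loop
vertex -2.279 -2.257 1.78
vertex -2.712 -2.26 2.526
vertex -1.918 -1.925 2.49
endloop
endfacet
facet normal 0.258 0.818 -0.514
outer loop
vertex -2.279 -2.257 1.78
vertex -1.918 -1.925 2.49
vertex -1.448 -2.41 1.954
endloop
endfacet
facet normal 0.242 0.244 -0.939
outer loop
vertex -2.279 -2.257 1.78
vertex -1.448 -2.41 1.954
vertex -1.951 -3.045 1.66
endloop
endfacet
facet normal -0.415 -0.034 -0.909
outer loop
vertex -2.279 -2.257 1.78
vertex -1.951 -3.045 1.66
vertex -2.732 -2.953 2.013
endloop
endfacet
facet normal -0.805 0.368 -0.466
outer loop
vertex -2.279 -2.257 1.78
vertex -2.732 -2.953 2.013
vertex -2.712 -2.26 2.526
endloop
endfacet
facet normal 0.724 0.690 0.011
outer loop
vertex -1.448 -2.41 1.954
vertex -1.918 -1.925 2.49
vertex -1.368 -2.507 2.807
endloop
endfacet
facet normal -0.321 0.814 0.484
outer loop
vertex -1.918 -1.925 2.49
vertex -2.712 -2.26 2.526
vertex -2.149 -2.415 3.16
endloop
endfacet
facet normal -0.995 -0.037 0.089
outer loop
vertex -2.712 -2.26 2.526
vertex -2.732 -2.953 2.013
vertex -2.652 -3.05 2.866
endloop
endfacet
facet normal -0.365 -0.687 -0.628
outer loop
vertex -2.732 -2.953 2.013
vertex -1.951 -3.045 1.66
vertex -2.182 -3.535 2.33
endloop
endfacet
facet normal 0.697 -0.238 -0.677
outer loop
vertex -1.951 -3.045 1.66
vertex -1.448 -2.41 1.954
vertex -1.388 -3.2 2.294
endloop
endfacet
facet normal 0.415 0.034 0.909
outer loop
vertex -1.821 -3.203 3.04
vertex -1.368 -2.507 2.807
vertex -2.149 -2.415 3.16
endloop
endfacet
facet normal -0.242 -0.244 0.939
outer loop
vertex -1.821 -3.203 3.04
vertex -2.149 -2.415 3.16
vertex -2.652 -3.05 2.866
endloop
endfacet
facet normal -0.258 -0.818 0.514
outer loop
vertex -1.821 -3.203 3.04
vertex -2.652 -3.05 2.866
vertex -2.182 -3.535 2.33
endloop
endfacet
facet normal 0.388 -0.895 0.221
outer loop
vertex -1.821 -3.203 3.04
vertex -2.182 -3.535 2.33
vertex -1.388 -3.2 2.294
endloop
endfacet
facet normal 0.805 -0.368 0.466
outer loop
vertex -1.821 -3.203 3.04
vertex -1.388 -3.2 2.294
vertex -1.368 -2.507 2.807
endloop
endfacet
facet normal 0.365 0.687 0.628
outer loop
vertex -2.149 -2.415 3.16
vertex -1.368 -2.507 2.807
vertex -1.918 -1.925 2.49
endloop
endfacet
facet normal -0.697 0.238 0.677
outer loop
vertex -2.652 -3.05 2.866
vertex -2.149 -2.415 3.16
vertex -2.712 -2.26 2.526
endloop
endfacet
facet normal -0.724 -0.690 -0.011
outer loop
vertex -2.182 -3.535 2.33
vertex -2.652 -3.05 2.866
vertex -2.732 -2.953 2.013
endloop
endfacet
facet normal 0.321 -0.814 -0.484
outer loop
vertex -1.388 -3.2 2.294
vertex -2.182 -3.535 2.33
vertex -1.951 -3.045 1.66
endloop
endfacet
facet normal 0.995 0.037 -0.089
outer loop
vertex -1.368 -2.507 2.807
vertex -1.388 -3.2 2.294
vertex -1.448 -2.41 1.954
endloop
endfacet
facet normal 0.729 0.516 -0.449
outer loop
vertex -0.499 -1.825 3.824
vertex -0.958 -1.662 3.266
vertex -0.914 -1.213 3.853
endloop
endfacet
facet normal 0.392 0.224 0.892
outer loop
vertex -0.499 -1.825 3.824
vertex -0.914 -1.213 3.853
vertex -1.484 -2.521 4.431
endloop
endfacet
facet normal 0.393 0.223 0.892
outer loop
vertex -1.484 -2.521 4.431
vertex -0.914 -1.213 3.853
vertex -1.898 -1.909 4.46
endloop
endfacet
facet normal -0.730 -0.515 0.449
outer loop
vertex -1.484 -2.521 4.431
vertex -1.898 -1.909 4.46
vertex -1.942 -2.358 3.874
endloop
endfacet
facet normal 0.730 0.515 -0.449
outer loop
vertex -0.914 -1.213 3.853
vertex -0.958 -1.662 3.266
vertex -1.372 -1.05 3.295
endloop
endfacet
facet normal -0.290 0.828 0.480
outer loop
vertex -0.914 -1.213 3.853
vertex -1.372 -1.05 3.295
vertex -1.898 -1.909 4.46
endloop
endfacet
facet normal -0.289 0.828 0.480
outer loop
vertex -1.898 -1.909 4.46
vertex -1.372 -1.05 3.295
vertex -2.357 -1.746 3.902
endloop
endfacet
facet normal -0.730 -0.515 0.450
outer loop
vertex -1.898 -1.909 4.46
vertex -2.357 -1.746 3.902
vertex -1.942 -2.358 3.874
endloop
endfacet
facet normal 0.730 0.515 -0.449
outer loop
vertex -1.372 -1.05 3.295
vertex -0.958 -1.662 3.266
vertex -1.416 -1.499 2.709
endloop
endfacet
facet normal -0.681 0.605 -0.412
outer loop
vertex -1.372 -1.05 3.295
vertex -1.416 -1.499 2.709
vertex -2.357 -1.746 3.902
endloop
endfacet
facet normal -0.681 0.605 -0.412
outer loop
vertex -2.357 -1.746 3.902
vertex -1.416 -1.499 2.709
vertex -2.401 -2.195 3.316
endloop
endfacet
facet normal -0.730 -0.515 0.450
outer loop
vertex -2.357 -1.746 3.902
vertex -2.401 -2.195 3.316
vertex -1.942 -2.358 3.874
endloop
endfacet
facet normal 0.730 0.515 -0.449
outer loop
vertex -1.416 -1.499 2.709
vertex -0.958 -1.662 3.266
vertex -1.002 -2.111 2.68
endloop
endfacet
facet normal -0.392 -0.223 -0.892
outer loop
vertex -1.416 -1.499 2.709
vertex -1.002 -2.111 2.68
vertex -2.401 -2.195 3.316
endloop
endfacet
facet normal -0.392 -0.224 -0.892
outer loop
vertex -2.401 -2.195 3.316
vertex -1.002 -2.111 2.68
vertex -1.986 -2.807 3.287
endloop
endfacet
facet normal -0.729 -0.516 0.449
outer loop
vertex -2.401 -2.195 3.316
vertex -1.986 -2.807 3.287
vertex -1.942 -2.358 3.874
endloop
endfacet
facet normal 0.730 0.515 -0.450
outer loop
vertex -1.002 -2.111 2.68
vertex -0.958 -1.662 3.266
vertex -0.543 -2.274 3.238
endloop
endfacet
facet normal 0.290 -0.828 -0.480
outer loop
vertex -1.002 -2.111 2.68
vertex -0.543 -2.274 3.238
vertex -1.986 -2.807 3.287
endloop
endfacet
facet normal 0.290 -0.828 -0.480
outer loop
vertex -1.986 -2.807 3.287
vertex -0.543 -2.274 3.238
vertex -1.528 -2.97 3.845
endloop
endfacet
facet normal -0.730 -0.515 0.449
outer loop
vertex -1.986 -2.807 3.287
vertex -1.528 -2.97 3.845
vertex -1.942 -2.358 3.874
endloop
endfacet
facet normal 0.730 0.515 -0.450
outer loop
vertex -0.543 -2.274 3.238
vertex -0.958 -1.662 3.266
vertex -0.499 -1.825 3.824
endloop
endfacet
facet normal 0.681 -0.605 0.412
outer loop
vertex -0.543 -2.274 3.238
vertex -0.499 -1.825 3.824
vertex -1.528 -2.97 3.845
endloop
endfacet
facet normal 0.681 -0.605 0.412
outer loop
vertex -1.528 -2.97 3.845
vertex -0.499 -1.825 3.824
vertex -1.484 -2.521 4.431
endloop
endfacet
facet normal -0.730 -0.515 0.449
outer loop
vertex -1.528 -2.97 3.845
vertex -1.484 -2.521 4.431
vertex -1.942 -2.358 3.874
endloop
endfacet

endsolid


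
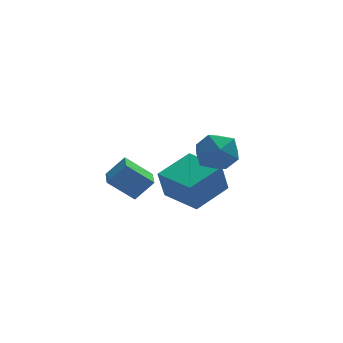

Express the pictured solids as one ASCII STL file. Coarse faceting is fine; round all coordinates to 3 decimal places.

solid 
facet normal -0.827 -0.487 -0.280
outer loop
vertex -0.875 -0.184 0.026
vertex -1.987 1.679 0.07
vertex -0.48 0.089 -1.615
endloop
endfacet
facet normal 0.512 -0.859 -0.020
outer loop
vertex 1.307 1.141 -1.01
vertex -0.875 -0.184 0.026
vertex -0.48 0.089 -1.615
endloop
endfacet
facet normal -0.827 -0.487 -0.280
outer loop
vertex -0.48 0.089 -1.615
vertex -1.987 1.679 0.07
vertex -1.592 1.953 -1.571
endloop
endfacet
facet normal 0.231 0.160 -0.960
outer loop
vertex -1.592 1.953 -1.571
vertex 1.307 1.141 -1.01
vertex -0.48 0.089 -1.615
endloop
endfacet
facet normal -0.231 -0.160 0.960
outer loop
vertex -0.875 -0.184 0.026
vertex -0.2 2.731 0.675
vertex -1.987 1.679 0.07
endloop
endfacet
facet normal 0.512 -0.859 -0.020
outer loop
vertex 0.912 0.867 0.631
vertex -0.875 -0.184 0.026
vertex 1.307 1.141 -1.01
endloop
endfacet
facet normal -0.231 -0.160 0.960
outer loop
vertex 0.912 0.867 0.631
vertex -0.2 2.731 0.675
vertex -0.875 -0.184 0.026
endloop
endfacet
facet normal -0.512 0.859 0.020
outer loop
vertex -1.987 1.679 0.07
vertex -0.2 2.731 0.675
vertex -1.592 1.953 -1.571
endloop
endfacet
facet normal 0.231 0.160 -0.960
outer loop
vertex 0.195 3.004 -0.966
vertex 1.307 1.141 -1.01
vertex -1.592 1.953 -1.571
endloop
endfacet
facet normal -0.512 0.859 0.020
outer loop
vertex -1.592 1.953 -1.571
vertex -0.2 2.731 0.675
vertex 0.195 3.004 -0.966
endloop
endfacet
facet normal 0.827 0.487 0.280
outer loop
vertex 0.195 3.004 -0.966
vertex 0.912 0.867 0.631
vertex 1.307 1.141 -1.01
endloop
endfacet
facet normal 0.827 0.487 0.280
outer loop
vertex -0.2 2.731 0.675
vertex 0.912 0.867 0.631
vertex 0.195 3.004 -0.966
endloop
endfacet
facet normal -0.665 0.027 -0.746
outer loop
vertex -4.204 2.781 -0.847
vertex -4.022 4.002 -0.965
vertex -2.916 2.477 -2.007
endloop
endfacet
facet normal -0.147 -0.985 0.095
outer loop
vertex -1.978 2.438 -0.955
vertex -4.204 2.781 -0.847
vertex -2.916 2.477 -2.007
endloop
endfacet
facet normal -0.665 0.027 -0.746
outer loop
vertex -2.916 2.477 -2.007
vertex -4.022 4.002 -0.965
vertex -2.734 3.698 -2.125
endloop
endfacet
facet normal 0.732 -0.173 -0.659
outer loop
vertex -2.734 3.698 -2.125
vertex -1.978 2.438 -0.955
vertex -2.916 2.477 -2.007
endloop
endfacet
facet normal -0.732 0.173 0.659
outer loop
vertex -4.204 2.781 -0.847
vertex -3.084 3.963 0.087
vertex -4.022 4.002 -0.965
endloop
endfacet
facet normal -0.147 -0.985 0.095
outer loop
vertex -3.266 2.742 0.205
vertex -4.204 2.781 -0.847
vertex -1.978 2.438 -0.955
endloop
endfacet
facet normal -0.732 0.173 0.659
outer loop
vertex -3.266 2.742 0.205
vertex -3.084 3.963 0.087
vertex -4.204 2.781 -0.847
endloop
endfacet
facet normal 0.147 0.985 -0.095
outer loop
vertex -4.022 4.002 -0.965
vertex -3.084 3.963 0.087
vertex -2.734 3.698 -2.125
endloop
endfacet
facet normal 0.732 -0.173 -0.659
outer loop
vertex -1.796 3.659 -1.073
vertex -1.978 2.438 -0.955
vertex -2.734 3.698 -2.125
endloop
endfacet
facet normal 0.147 0.985 -0.095
outer loop
vertex -2.734 3.698 -2.125
vertex -3.084 3.963 0.087
vertex -1.796 3.659 -1.073
endloop
endfacet
facet normal 0.665 -0.027 0.746
outer loop
vertex -1.796 3.659 -1.073
vertex -3.266 2.742 0.205
vertex -1.978 2.438 -0.955
endloop
endfacet
facet normal 0.665 -0.027 0.746
outer loop
vertex -3.084 3.963 0.087
vertex -3.266 2.742 0.205
vertex -1.796 3.659 -1.073
endloop
endfacet
facet normal -0.303 0.718 0.626
outer loop
vertex -1.03 -1.971 3.861
vertex -0.624 -2.588 4.765
vertex 0.07 -1.822 4.223
endloop
endfacet
facet normal -0.131 0.991 -0.009
outer loop
vertex -1.03 -1.971 3.861
vertex 0.07 -1.822 4.223
vertex -0.168 -1.864 3.081
endloop
endfacet
facet normal -0.539 0.676 -0.503
outer loop
vertex -1.03 -1.971 3.861
vertex -0.168 -1.864 3.081
vertex -1.009 -2.657 2.917
endloop
endfacet
facet normal -0.963 0.206 -0.171
outer loop
vertex -1.03 -1.971 3.861
vertex -1.009 -2.657 2.917
vertex -1.29 -3.104 3.958
endloop
endfacet
facet normal -0.818 0.233 0.526
outer loop
vertex -1.03 -1.971 3.861
vertex -1.29 -3.104 3.958
vertex -0.624 -2.588 4.765
endloop
endfacet
facet normal 0.549 0.823 -0.145
outer loop
vertex -0.168 -1.864 3.081
vertex 0.07 -1.822 4.223
vertex 0.77 -2.416 3.502
endloop
endfacet
facet normal 0.270 0.381 0.884
outer loop
vertex 0.07 -1.822 4.223
vertex -0.624 -2.588 4.765
vertex 0.489 -2.863 4.543
endloop
endfacet
facet normal -0.562 -0.404 0.722
outer loop
vertex -0.624 -2.588 4.765
vertex -1.29 -3.104 3.958
vertex -0.352 -3.656 4.379
endloop
endfacet
facet normal -0.797 -0.446 -0.407
outer loop
vertex -1.29 -3.104 3.958
vertex -1.009 -2.657 2.917
vertex -0.59 -3.698 3.237
endloop
endfacet
facet normal -0.111 0.313 -0.943
outer loop
vertex -1.009 -2.657 2.917
vertex -0.168 -1.864 3.081
vertex 0.104 -2.932 2.695
endloop
endfacet
facet normal 0.963 -0.206 0.171
outer loop
vertex 0.51 -3.549 3.599
vertex 0.77 -2.416 3.502
vertex 0.489 -2.863 4.543
endloop
endfacet
facet normal 0.539 -0.676 0.503
outer loop
vertex 0.51 -3.549 3.599
vertex 0.489 -2.863 4.543
vertex -0.352 -3.656 4.379
endloop
endfacet
facet normal 0.131 -0.991 0.009
outer loop
vertex 0.51 -3.549 3.599
vertex -0.352 -3.656 4.379
vertex -0.59 -3.698 3.237
endloop
endfacet
facet normal 0.303 -0.718 -0.626
outer loop
vertex 0.51 -3.549 3.599
vertex -0.59 -3.698 3.237
vertex 0.104 -2.932 2.695
endloop
endfacet
facet normal 0.818 -0.233 -0.526
outer loop
vertex 0.51 -3.549 3.599
vertex 0.104 -2.932 2.695
vertex 0.77 -2.416 3.502
endloop
endfacet
facet normal 0.797 0.446 0.407
outer loop
vertex 0.489 -2.863 4.543
vertex 0.77 -2.416 3.502
vertex 0.07 -1.822 4.223
endloop
endfacet
facet normal 0.111 -0.313 0.943
outer loop
vertex -0.352 -3.656 4.379
vertex 0.489 -2.863 4.543
vertex -0.624 -2.588 4.765
endloop
endfacet
facet normal -0.549 -0.823 0.145
outer loop
vertex -0.59 -3.698 3.237
vertex -0.352 -3.656 4.379
vertex -1.29 -3.104 3.958
endloop
endfacet
facet normal -0.270 -0.381 -0.884
outer loop
vertex 0.104 -2.932 2.695
vertex -0.59 -3.698 3.237
vertex -1.009 -2.657 2.917
endloop
endfacet
facet normal 0.562 0.404 -0.722
outer loop
vertex 0.77 -2.416 3.502
vertex 0.104 -2.932 2.695
vertex -0.168 -1.864 3.081
endloop
endfacet

endsolid


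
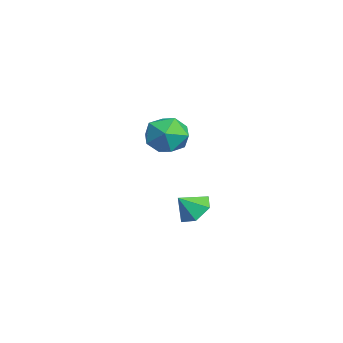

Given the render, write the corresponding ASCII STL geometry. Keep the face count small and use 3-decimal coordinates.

solid 
facet normal -0.901 0.403 0.159
outer loop
vertex -3.224 3.686 -0.723
vertex -3.153 3.423 0.347
vertex -2.779 4.4 -0.007
endloop
endfacet
facet normal -0.566 0.732 -0.378
outer loop
vertex -3.224 3.686 -0.723
vertex -2.779 4.4 -0.007
vertex -2.314 4.248 -0.997
endloop
endfacet
facet normal -0.415 0.244 -0.877
outer loop
vertex -3.224 3.686 -0.723
vertex -2.314 4.248 -0.997
vertex -2.401 3.178 -1.254
endloop
endfacet
facet normal -0.657 -0.387 -0.647
outer loop
vertex -3.224 3.686 -0.723
vertex -2.401 3.178 -1.254
vertex -2.919 2.668 -0.424
endloop
endfacet
facet normal -0.957 -0.289 -0.008
outer loop
vertex -3.224 3.686 -0.723
vertex -2.919 2.668 -0.424
vertex -3.153 3.423 0.347
endloop
endfacet
facet normal 0.051 0.990 -0.128
outer loop
vertex -2.314 4.248 -0.997
vertex -2.779 4.4 -0.007
vertex -1.681 4.332 -0.096
endloop
endfacet
facet normal -0.492 0.457 0.741
outer loop
vertex -2.779 4.4 -0.007
vertex -3.153 3.423 0.347
vertex -2.199 3.822 0.734
endloop
endfacet
facet normal -0.583 -0.662 0.471
outer loop
vertex -3.153 3.423 0.347
vertex -2.919 2.668 -0.424
vertex -2.286 2.752 0.477
endloop
endfacet
facet normal -0.097 -0.820 -0.564
outer loop
vertex -2.919 2.668 -0.424
vertex -2.401 3.178 -1.254
vertex -1.821 2.6 -0.513
endloop
endfacet
facet normal 0.295 0.200 -0.934
outer loop
vertex -2.401 3.178 -1.254
vertex -2.314 4.248 -0.997
vertex -1.447 3.577 -0.867
endloop
endfacet
facet normal 0.657 0.387 0.647
outer loop
vertex -1.376 3.314 0.203
vertex -1.681 4.332 -0.096
vertex -2.199 3.822 0.734
endloop
endfacet
facet normal 0.415 -0.244 0.877
outer loop
vertex -1.376 3.314 0.203
vertex -2.199 3.822 0.734
vertex -2.286 2.752 0.477
endloop
endfacet
facet normal 0.566 -0.732 0.378
outer loop
vertex -1.376 3.314 0.203
vertex -2.286 2.752 0.477
vertex -1.821 2.6 -0.513
endloop
endfacet
facet normal 0.901 -0.403 -0.159
outer loop
vertex -1.376 3.314 0.203
vertex -1.821 2.6 -0.513
vertex -1.447 3.577 -0.867
endloop
endfacet
facet normal 0.957 0.289 0.008
outer loop
vertex -1.376 3.314 0.203
vertex -1.447 3.577 -0.867
vertex -1.681 4.332 -0.096
endloop
endfacet
facet normal 0.097 0.820 0.564
outer loop
vertex -2.199 3.822 0.734
vertex -1.681 4.332 -0.096
vertex -2.779 4.4 -0.007
endloop
endfacet
facet normal -0.295 -0.200 0.934
outer loop
vertex -2.286 2.752 0.477
vertex -2.199 3.822 0.734
vertex -3.153 3.423 0.347
endloop
endfacet
facet normal -0.051 -0.990 0.128
outer loop
vertex -1.821 2.6 -0.513
vertex -2.286 2.752 0.477
vertex -2.919 2.668 -0.424
endloop
endfacet
facet normal 0.492 -0.457 -0.741
outer loop
vertex -1.447 3.577 -0.867
vertex -1.821 2.6 -0.513
vertex -2.401 3.178 -1.254
endloop
endfacet
facet normal 0.583 0.662 -0.471
outer loop
vertex -1.681 4.332 -0.096
vertex -1.447 3.577 -0.867
vertex -2.314 4.248 -0.997
endloop
endfacet
facet normal -0.180 0.671 -0.720
outer loop
vertex 3.505 3.942 -2.536
vertex 2.718 4.005 -2.281
vertex 3.299 4.504 -1.961
endloop
endfacet
facet normal 0.883 -0.136 0.449
outer loop
vertex 3.505 3.942 -2.536
vertex 3.299 4.504 -1.961
vertex 2.902 3.315 -1.539
endloop
endfacet
facet normal -0.179 0.670 -0.720
outer loop
vertex 3.299 4.504 -1.961
vertex 2.718 4.005 -2.281
vertex 2.511 4.567 -1.706
endloop
endfacet
facet normal 0.316 0.222 0.922
outer loop
vertex 3.299 4.504 -1.961
vertex 2.511 4.567 -1.706
vertex 2.902 3.315 -1.539
endloop
endfacet
facet normal -0.179 0.670 -0.720
outer loop
vertex 2.511 4.567 -1.706
vertex 2.718 4.005 -2.281
vertex 1.93 4.068 -2.026
endloop
endfacet
facet normal -0.464 -0.027 0.885
outer loop
vertex 2.511 4.567 -1.706
vertex 1.93 4.068 -2.026
vertex 2.902 3.315 -1.539
endloop
endfacet
facet normal -0.179 0.670 -0.720
outer loop
vertex 1.93 4.068 -2.026
vertex 2.718 4.005 -2.281
vertex 2.137 3.506 -2.601
endloop
endfacet
facet normal -0.678 -0.633 0.374
outer loop
vertex 1.93 4.068 -2.026
vertex 2.137 3.506 -2.601
vertex 2.902 3.315 -1.539
endloop
endfacet
facet normal -0.180 0.671 -0.720
outer loop
vertex 2.137 3.506 -2.601
vertex 2.718 4.005 -2.281
vertex 2.924 3.443 -2.856
endloop
endfacet
facet normal -0.111 -0.989 -0.098
outer loop
vertex 2.137 3.506 -2.601
vertex 2.924 3.443 -2.856
vertex 2.902 3.315 -1.539
endloop
endfacet
facet normal -0.180 0.671 -0.720
outer loop
vertex 2.924 3.443 -2.856
vertex 2.718 4.005 -2.281
vertex 3.505 3.942 -2.536
endloop
endfacet
facet normal 0.669 -0.740 -0.061
outer loop
vertex 2.924 3.443 -2.856
vertex 3.505 3.942 -2.536
vertex 2.902 3.315 -1.539
endloop
endfacet

endsolid


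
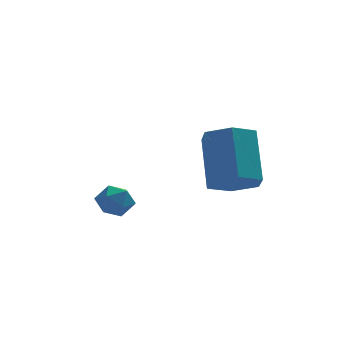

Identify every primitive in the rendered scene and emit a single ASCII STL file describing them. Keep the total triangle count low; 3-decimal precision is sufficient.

solid 
facet normal 0.012 -0.611 -0.792
outer loop
vertex 3.514 -2.574 1.79
vertex 2.711 -2.952 2.07
vertex 2.705 -2.216 1.502
endloop
endfacet
facet normal 0.494 0.692 -0.527
outer loop
vertex 3.514 -2.574 1.79
vertex 2.705 -2.216 1.502
vertex 3.491 -1.31 3.429
endloop
endfacet
facet normal 0.494 0.692 -0.527
outer loop
vertex 3.491 -1.31 3.429
vertex 2.705 -2.216 1.502
vertex 2.683 -0.952 3.142
endloop
endfacet
facet normal -0.011 0.611 0.792
outer loop
vertex 3.491 -1.31 3.429
vertex 2.683 -0.952 3.142
vertex 2.689 -1.688 3.71
endloop
endfacet
facet normal 0.010 -0.611 -0.792
outer loop
vertex 2.705 -2.216 1.502
vertex 2.711 -2.952 2.07
vertex 1.903 -2.593 1.783
endloop
endfacet
facet normal -0.506 0.680 -0.531
outer loop
vertex 2.705 -2.216 1.502
vertex 1.903 -2.593 1.783
vertex 2.683 -0.952 3.142
endloop
endfacet
facet normal -0.505 0.680 -0.532
outer loop
vertex 2.683 -0.952 3.142
vertex 1.903 -2.593 1.783
vertex 1.88 -1.329 3.422
endloop
endfacet
facet normal -0.011 0.611 0.792
outer loop
vertex 2.683 -0.952 3.142
vertex 1.88 -1.329 3.422
vertex 2.689 -1.688 3.71
endloop
endfacet
facet normal 0.010 -0.610 -0.792
outer loop
vertex 1.903 -2.593 1.783
vertex 2.711 -2.952 2.07
vertex 1.909 -3.33 2.351
endloop
endfacet
facet normal -1.000 -0.012 -0.005
outer loop
vertex 1.903 -2.593 1.783
vertex 1.909 -3.33 2.351
vertex 1.88 -1.329 3.422
endloop
endfacet
facet normal -1.000 -0.012 -0.005
outer loop
vertex 1.88 -1.329 3.422
vertex 1.909 -3.33 2.351
vertex 1.886 -2.066 3.99
endloop
endfacet
facet normal -0.011 0.610 0.792
outer loop
vertex 1.88 -1.329 3.422
vertex 1.886 -2.066 3.99
vertex 2.689 -1.688 3.71
endloop
endfacet
facet normal 0.011 -0.611 -0.792
outer loop
vertex 1.909 -3.33 2.351
vertex 2.711 -2.952 2.07
vertex 2.717 -3.688 2.638
endloop
endfacet
facet normal -0.494 -0.692 0.527
outer loop
vertex 1.909 -3.33 2.351
vertex 2.717 -3.688 2.638
vertex 1.886 -2.066 3.99
endloop
endfacet
facet normal -0.494 -0.692 0.527
outer loop
vertex 1.886 -2.066 3.99
vertex 2.717 -3.688 2.638
vertex 2.695 -2.424 4.278
endloop
endfacet
facet normal -0.012 0.611 0.792
outer loop
vertex 1.886 -2.066 3.99
vertex 2.695 -2.424 4.278
vertex 2.689 -1.688 3.71
endloop
endfacet
facet normal 0.011 -0.611 -0.792
outer loop
vertex 2.717 -3.688 2.638
vertex 2.711 -2.952 2.07
vertex 3.52 -3.311 2.358
endloop
endfacet
facet normal 0.505 -0.680 0.531
outer loop
vertex 2.717 -3.688 2.638
vertex 3.52 -3.311 2.358
vertex 2.695 -2.424 4.278
endloop
endfacet
facet normal 0.506 -0.680 0.531
outer loop
vertex 2.695 -2.424 4.278
vertex 3.52 -3.311 2.358
vertex 3.497 -2.047 3.997
endloop
endfacet
facet normal -0.010 0.611 0.792
outer loop
vertex 2.695 -2.424 4.278
vertex 3.497 -2.047 3.997
vertex 2.689 -1.688 3.71
endloop
endfacet
facet normal 0.011 -0.610 -0.792
outer loop
vertex 3.52 -3.311 2.358
vertex 2.711 -2.952 2.07
vertex 3.514 -2.574 1.79
endloop
endfacet
facet normal 1.000 0.012 0.005
outer loop
vertex 3.52 -3.311 2.358
vertex 3.514 -2.574 1.79
vertex 3.497 -2.047 3.997
endloop
endfacet
facet normal 1.000 0.012 0.005
outer loop
vertex 3.497 -2.047 3.997
vertex 3.514 -2.574 1.79
vertex 3.491 -1.31 3.429
endloop
endfacet
facet normal -0.010 0.610 0.792
outer loop
vertex 3.497 -2.047 3.997
vertex 3.491 -1.31 3.429
vertex 2.689 -1.688 3.71
endloop
endfacet
facet normal -0.668 0.563 0.487
outer loop
vertex -1.212 -2.959 1.795
vertex -1.618 -3.48 1.84
vertex -1.173 -3.365 2.317
endloop
endfacet
facet normal -0.002 0.789 0.614
outer loop
vertex -1.212 -2.959 1.795
vertex -1.173 -3.365 2.317
vertex -0.619 -3.14 2.03
endloop
endfacet
facet normal 0.296 0.955 -0.012
outer loop
vertex -1.212 -2.959 1.795
vertex -0.619 -3.14 2.03
vertex -0.723 -3.116 1.376
endloop
endfacet
facet normal -0.183 0.831 -0.525
outer loop
vertex -1.212 -2.959 1.795
vertex -0.723 -3.116 1.376
vertex -1.34 -3.326 1.259
endloop
endfacet
facet normal -0.779 0.588 -0.217
outer loop
vertex -1.212 -2.959 1.795
vertex -1.34 -3.326 1.259
vertex -1.618 -3.48 1.84
endloop
endfacet
facet normal 0.365 0.247 0.898
outer loop
vertex -0.619 -3.14 2.03
vertex -1.173 -3.365 2.317
vertex -0.66 -3.774 2.221
endloop
endfacet
facet normal -0.712 -0.119 0.692
outer loop
vertex -1.173 -3.365 2.317
vertex -1.618 -3.48 1.84
vertex -1.277 -3.984 2.104
endloop
endfacet
facet normal -0.891 -0.077 -0.447
outer loop
vertex -1.618 -3.48 1.84
vertex -1.34 -3.326 1.259
vertex -1.381 -3.96 1.45
endloop
endfacet
facet normal 0.073 0.314 -0.947
outer loop
vertex -1.34 -3.326 1.259
vertex -0.723 -3.116 1.376
vertex -0.827 -3.735 1.163
endloop
endfacet
facet normal 0.850 0.514 -0.116
outer loop
vertex -0.723 -3.116 1.376
vertex -0.619 -3.14 2.03
vertex -0.382 -3.62 1.64
endloop
endfacet
facet normal 0.183 -0.831 0.525
outer loop
vertex -0.788 -4.141 1.685
vertex -0.66 -3.774 2.221
vertex -1.277 -3.984 2.104
endloop
endfacet
facet normal -0.296 -0.955 0.012
outer loop
vertex -0.788 -4.141 1.685
vertex -1.277 -3.984 2.104
vertex -1.381 -3.96 1.45
endloop
endfacet
facet normal 0.002 -0.789 -0.614
outer loop
vertex -0.788 -4.141 1.685
vertex -1.381 -3.96 1.45
vertex -0.827 -3.735 1.163
endloop
endfacet
facet normal 0.668 -0.563 -0.487
outer loop
vertex -0.788 -4.141 1.685
vertex -0.827 -3.735 1.163
vertex -0.382 -3.62 1.64
endloop
endfacet
facet normal 0.779 -0.588 0.217
outer loop
vertex -0.788 -4.141 1.685
vertex -0.382 -3.62 1.64
vertex -0.66 -3.774 2.221
endloop
endfacet
facet normal -0.073 -0.314 0.947
outer loop
vertex -1.277 -3.984 2.104
vertex -0.66 -3.774 2.221
vertex -1.173 -3.365 2.317
endloop
endfacet
facet normal -0.850 -0.514 0.116
outer loop
vertex -1.381 -3.96 1.45
vertex -1.277 -3.984 2.104
vertex -1.618 -3.48 1.84
endloop
endfacet
facet normal -0.365 -0.247 -0.898
outer loop
vertex -0.827 -3.735 1.163
vertex -1.381 -3.96 1.45
vertex -1.34 -3.326 1.259
endloop
endfacet
facet normal 0.712 0.119 -0.692
outer loop
vertex -0.382 -3.62 1.64
vertex -0.827 -3.735 1.163
vertex -0.723 -3.116 1.376
endloop
endfacet
facet normal 0.891 0.077 0.447
outer loop
vertex -0.66 -3.774 2.221
vertex -0.382 -3.62 1.64
vertex -0.619 -3.14 2.03
endloop
endfacet

endsolid


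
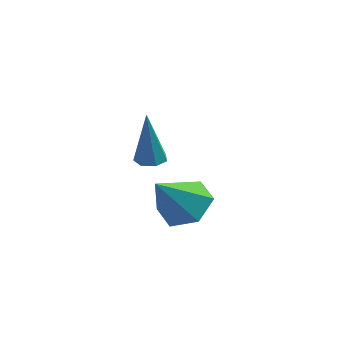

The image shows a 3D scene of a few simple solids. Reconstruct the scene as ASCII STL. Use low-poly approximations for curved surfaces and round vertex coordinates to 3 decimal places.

solid 
facet normal 0.209 0.662 -0.720
outer loop
vertex 2.894 -0.973 -2.932
vertex 1.989 -1.101 -3.312
vertex 2.143 -0.404 -2.627
endloop
endfacet
facet normal 0.469 0.153 0.870
outer loop
vertex 2.894 -0.973 -2.932
vertex 2.143 -0.404 -2.627
vertex 1.611 -2.299 -2.008
endloop
endfacet
facet normal 0.209 0.662 -0.720
outer loop
vertex 2.143 -0.404 -2.627
vertex 1.989 -1.101 -3.312
vertex 1.238 -0.532 -3.007
endloop
endfacet
facet normal -0.403 0.384 0.830
outer loop
vertex 2.143 -0.404 -2.627
vertex 1.238 -0.532 -3.007
vertex 1.611 -2.299 -2.008
endloop
endfacet
facet normal 0.208 0.661 -0.721
outer loop
vertex 1.238 -0.532 -3.007
vertex 1.989 -1.101 -3.312
vertex 1.084 -1.23 -3.692
endloop
endfacet
facet normal -0.962 -0.051 0.268
outer loop
vertex 1.238 -0.532 -3.007
vertex 1.084 -1.23 -3.692
vertex 1.611 -2.299 -2.008
endloop
endfacet
facet normal 0.208 0.661 -0.721
outer loop
vertex 1.084 -1.23 -3.692
vertex 1.989 -1.101 -3.312
vertex 1.834 -1.799 -3.997
endloop
endfacet
facet normal -0.648 -0.718 -0.253
outer loop
vertex 1.084 -1.23 -3.692
vertex 1.834 -1.799 -3.997
vertex 1.611 -2.299 -2.008
endloop
endfacet
facet normal 0.208 0.661 -0.721
outer loop
vertex 1.834 -1.799 -3.997
vertex 1.989 -1.101 -3.312
vertex 2.739 -1.67 -3.617
endloop
endfacet
facet normal 0.225 -0.951 -0.214
outer loop
vertex 1.834 -1.799 -3.997
vertex 2.739 -1.67 -3.617
vertex 1.611 -2.299 -2.008
endloop
endfacet
facet normal 0.209 0.661 -0.720
outer loop
vertex 2.739 -1.67 -3.617
vertex 1.989 -1.101 -3.312
vertex 2.894 -0.973 -2.932
endloop
endfacet
facet normal 0.783 -0.516 0.347
outer loop
vertex 2.739 -1.67 -3.617
vertex 2.894 -0.973 -2.932
vertex 1.611 -2.299 -2.008
endloop
endfacet
facet normal -0.019 0.154 -0.988
outer loop
vertex 2.008 -2.295 -0.973
vertex 1.502 -2.358 -0.973
vertex 1.769 -1.928 -0.911
endloop
endfacet
facet normal 0.823 0.487 0.291
outer loop
vertex 2.008 -2.295 -0.973
vertex 1.769 -1.928 -0.911
vertex 1.538 -2.662 0.973
endloop
endfacet
facet normal -0.019 0.154 -0.988
outer loop
vertex 1.769 -1.928 -0.911
vertex 1.502 -2.358 -0.973
vertex 1.329 -1.885 -0.896
endloop
endfacet
facet normal 0.103 0.923 0.372
outer loop
vertex 1.769 -1.928 -0.911
vertex 1.329 -1.885 -0.896
vertex 1.538 -2.662 0.973
endloop
endfacet
facet normal -0.019 0.154 -0.988
outer loop
vertex 1.329 -1.885 -0.896
vertex 1.502 -2.358 -0.973
vertex 1.019 -2.198 -0.939
endloop
endfacet
facet normal -0.691 0.637 0.342
outer loop
vertex 1.329 -1.885 -0.896
vertex 1.019 -2.198 -0.939
vertex 1.538 -2.662 0.973
endloop
endfacet
facet normal -0.018 0.155 -0.988
outer loop
vertex 1.019 -2.198 -0.939
vertex 1.502 -2.358 -0.973
vertex 1.073 -2.632 -1.008
endloop
endfacet
facet normal -0.962 -0.155 0.224
outer loop
vertex 1.019 -2.198 -0.939
vertex 1.073 -2.632 -1.008
vertex 1.538 -2.662 0.973
endloop
endfacet
facet normal -0.018 0.154 -0.988
outer loop
vertex 1.073 -2.632 -1.008
vertex 1.502 -2.358 -0.973
vertex 1.45 -2.859 -1.05
endloop
endfacet
facet normal -0.504 -0.857 0.105
outer loop
vertex 1.073 -2.632 -1.008
vertex 1.45 -2.859 -1.05
vertex 1.538 -2.662 0.973
endloop
endfacet
facet normal -0.019 0.154 -0.988
outer loop
vertex 1.45 -2.859 -1.05
vertex 1.502 -2.358 -0.973
vertex 1.866 -2.71 -1.035
endloop
endfacet
facet normal 0.334 -0.940 0.077
outer loop
vertex 1.45 -2.859 -1.05
vertex 1.866 -2.71 -1.035
vertex 1.538 -2.662 0.973
endloop
endfacet
facet normal -0.019 0.154 -0.988
outer loop
vertex 1.866 -2.71 -1.035
vertex 1.502 -2.358 -0.973
vertex 2.008 -2.295 -0.973
endloop
endfacet
facet normal 0.926 -0.341 0.159
outer loop
vertex 1.866 -2.71 -1.035
vertex 2.008 -2.295 -0.973
vertex 1.538 -2.662 0.973
endloop
endfacet

endsolid
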